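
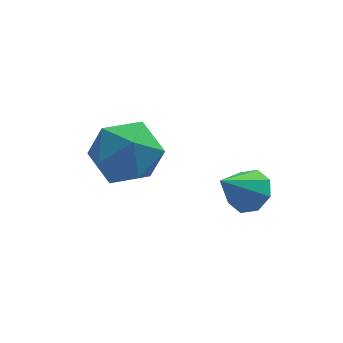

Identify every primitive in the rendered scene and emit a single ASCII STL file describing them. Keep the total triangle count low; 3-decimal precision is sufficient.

solid 
facet normal 0.615 0.331 -0.716
outer loop
vertex 4.043 -2.11 -1.8
vertex 3.831 -2.434 -2.132
vertex 3.74 -1.953 -1.988
endloop
endfacet
facet normal -0.142 0.635 0.759
outer loop
vertex 4.043 -2.11 -1.8
vertex 3.74 -1.953 -1.988
vertex 3.209 -2.766 -1.408
endloop
endfacet
facet normal 0.615 0.331 -0.716
outer loop
vertex 3.74 -1.953 -1.988
vertex 3.831 -2.434 -2.132
vertex 3.489 -2.077 -2.261
endloop
endfacet
facet normal -0.674 0.667 0.317
outer loop
vertex 3.74 -1.953 -1.988
vertex 3.489 -2.077 -2.261
vertex 3.209 -2.766 -1.408
endloop
endfacet
facet normal 0.614 0.330 -0.717
outer loop
vertex 3.489 -2.077 -2.261
vertex 3.831 -2.434 -2.132
vertex 3.439 -2.41 -2.457
endloop
endfacet
facet normal -0.965 0.225 -0.135
outer loop
vertex 3.489 -2.077 -2.261
vertex 3.439 -2.41 -2.457
vertex 3.209 -2.766 -1.408
endloop
endfacet
facet normal 0.615 0.329 -0.717
outer loop
vertex 3.439 -2.41 -2.457
vertex 3.831 -2.434 -2.132
vertex 3.618 -2.757 -2.463
endloop
endfacet
facet normal -0.841 -0.428 -0.330
outer loop
vertex 3.439 -2.41 -2.457
vertex 3.618 -2.757 -2.463
vertex 3.209 -2.766 -1.408
endloop
endfacet
facet normal 0.615 0.329 -0.717
outer loop
vertex 3.618 -2.757 -2.463
vertex 3.831 -2.434 -2.132
vertex 3.921 -2.914 -2.275
endloop
endfacet
facet normal -0.377 -0.913 -0.154
outer loop
vertex 3.618 -2.757 -2.463
vertex 3.921 -2.914 -2.275
vertex 3.209 -2.766 -1.408
endloop
endfacet
facet normal 0.615 0.329 -0.717
outer loop
vertex 3.921 -2.914 -2.275
vertex 3.831 -2.434 -2.132
vertex 4.172 -2.79 -2.003
endloop
endfacet
facet normal 0.155 -0.945 0.288
outer loop
vertex 3.921 -2.914 -2.275
vertex 4.172 -2.79 -2.003
vertex 3.209 -2.766 -1.408
endloop
endfacet
facet normal 0.616 0.331 -0.715
outer loop
vertex 4.172 -2.79 -2.003
vertex 3.831 -2.434 -2.132
vertex 4.222 -2.457 -1.806
endloop
endfacet
facet normal 0.445 -0.505 0.740
outer loop
vertex 4.172 -2.79 -2.003
vertex 4.222 -2.457 -1.806
vertex 3.209 -2.766 -1.408
endloop
endfacet
facet normal 0.616 0.330 -0.715
outer loop
vertex 4.222 -2.457 -1.806
vertex 3.831 -2.434 -2.132
vertex 4.043 -2.11 -1.8
endloop
endfacet
facet normal 0.322 0.150 0.935
outer loop
vertex 4.222 -2.457 -1.806
vertex 4.043 -2.11 -1.8
vertex 3.209 -2.766 -1.408
endloop
endfacet
facet normal -0.524 0.756 -0.392
outer loop
vertex 1.605 -0.061 -3.113
vertex 0.964 -0.238 -2.598
vertex 1.562 0.302 -2.356
endloop
endfacet
facet normal 0.177 0.891 -0.417
outer loop
vertex 1.605 -0.061 -3.113
vertex 1.562 0.302 -2.356
vertex 2.3 0.02 -2.646
endloop
endfacet
facet normal 0.488 0.370 -0.791
outer loop
vertex 1.605 -0.061 -3.113
vertex 2.3 0.02 -2.646
vertex 2.157 -0.694 -3.068
endloop
endfacet
facet normal -0.019 -0.088 -0.996
outer loop
vertex 1.605 -0.061 -3.113
vertex 2.157 -0.694 -3.068
vertex 1.332 -0.853 -3.038
endloop
endfacet
facet normal -0.644 0.151 -0.750
outer loop
vertex 1.605 -0.061 -3.113
vertex 1.332 -0.853 -3.038
vertex 0.964 -0.238 -2.598
endloop
endfacet
facet normal 0.430 0.867 0.250
outer loop
vertex 2.3 0.02 -2.646
vertex 1.562 0.302 -2.356
vertex 2.088 -0.107 -1.842
endloop
endfacet
facet normal -0.703 0.649 0.291
outer loop
vertex 1.562 0.302 -2.356
vertex 0.964 -0.238 -2.598
vertex 1.263 -0.266 -1.812
endloop
endfacet
facet normal -0.898 -0.331 -0.289
outer loop
vertex 0.964 -0.238 -2.598
vertex 1.332 -0.853 -3.038
vertex 1.12 -0.98 -2.234
endloop
endfacet
facet normal 0.113 -0.718 -0.687
outer loop
vertex 1.332 -0.853 -3.038
vertex 2.157 -0.694 -3.068
vertex 1.858 -1.262 -2.524
endloop
endfacet
facet normal 0.935 0.022 -0.355
outer loop
vertex 2.157 -0.694 -3.068
vertex 2.3 0.02 -2.646
vertex 2.456 -0.722 -2.282
endloop
endfacet
facet normal 0.019 0.088 0.996
outer loop
vertex 1.815 -0.899 -1.767
vertex 2.088 -0.107 -1.842
vertex 1.263 -0.266 -1.812
endloop
endfacet
facet normal -0.488 -0.370 0.791
outer loop
vertex 1.815 -0.899 -1.767
vertex 1.263 -0.266 -1.812
vertex 1.12 -0.98 -2.234
endloop
endfacet
facet normal -0.177 -0.891 0.417
outer loop
vertex 1.815 -0.899 -1.767
vertex 1.12 -0.98 -2.234
vertex 1.858 -1.262 -2.524
endloop
endfacet
facet normal 0.524 -0.756 0.392
outer loop
vertex 1.815 -0.899 -1.767
vertex 1.858 -1.262 -2.524
vertex 2.456 -0.722 -2.282
endloop
endfacet
facet normal 0.644 -0.151 0.750
outer loop
vertex 1.815 -0.899 -1.767
vertex 2.456 -0.722 -2.282
vertex 2.088 -0.107 -1.842
endloop
endfacet
facet normal -0.113 0.718 0.687
outer loop
vertex 1.263 -0.266 -1.812
vertex 2.088 -0.107 -1.842
vertex 1.562 0.302 -2.356
endloop
endfacet
facet normal -0.935 -0.022 0.355
outer loop
vertex 1.12 -0.98 -2.234
vertex 1.263 -0.266 -1.812
vertex 0.964 -0.238 -2.598
endloop
endfacet
facet normal -0.430 -0.867 -0.250
outer loop
vertex 1.858 -1.262 -2.524
vertex 1.12 -0.98 -2.234
vertex 1.332 -0.853 -3.038
endloop
endfacet
facet normal 0.703 -0.649 -0.291
outer loop
vertex 2.456 -0.722 -2.282
vertex 1.858 -1.262 -2.524
vertex 2.157 -0.694 -3.068
endloop
endfacet
facet normal 0.898 0.331 0.289
outer loop
vertex 2.088 -0.107 -1.842
vertex 2.456 -0.722 -2.282
vertex 2.3 0.02 -2.646
endloop
endfacet

endsolid


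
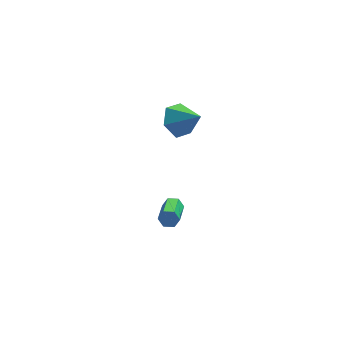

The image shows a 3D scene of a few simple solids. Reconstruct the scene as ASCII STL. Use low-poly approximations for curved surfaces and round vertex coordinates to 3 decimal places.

solid 
facet normal -0.563 0.559 -0.609
outer loop
vertex 1.671 -0.171 2.457
vertex 1.104 0.182 3.306
vertex 1.985 0.719 2.984
endloop
endfacet
facet normal 0.950 -0.185 -0.253
outer loop
vertex 1.671 -0.171 2.457
vertex 1.985 0.719 2.984
vertex 2.056 -0.762 4.334
endloop
endfacet
facet normal -0.563 0.559 -0.609
outer loop
vertex 1.985 0.719 2.984
vertex 1.104 0.182 3.306
vertex 1.418 1.072 3.832
endloop
endfacet
facet normal 0.831 0.396 0.391
outer loop
vertex 1.985 0.719 2.984
vertex 1.418 1.072 3.832
vertex 2.056 -0.762 4.334
endloop
endfacet
facet normal -0.563 0.559 -0.609
outer loop
vertex 1.418 1.072 3.832
vertex 1.104 0.182 3.306
vertex 0.537 0.536 4.154
endloop
endfacet
facet normal 0.154 0.310 0.938
outer loop
vertex 1.418 1.072 3.832
vertex 0.537 0.536 4.154
vertex 2.056 -0.762 4.334
endloop
endfacet
facet normal -0.563 0.558 -0.609
outer loop
vertex 0.537 0.536 4.154
vertex 1.104 0.182 3.306
vertex 0.224 -0.354 3.628
endloop
endfacet
facet normal -0.404 -0.356 0.843
outer loop
vertex 0.537 0.536 4.154
vertex 0.224 -0.354 3.628
vertex 2.056 -0.762 4.334
endloop
endfacet
facet normal -0.563 0.559 -0.609
outer loop
vertex 0.224 -0.354 3.628
vertex 1.104 0.182 3.306
vertex 0.791 -0.707 2.779
endloop
endfacet
facet normal -0.286 -0.937 0.199
outer loop
vertex 0.224 -0.354 3.628
vertex 0.791 -0.707 2.779
vertex 2.056 -0.762 4.334
endloop
endfacet
facet normal -0.563 0.559 -0.609
outer loop
vertex 0.791 -0.707 2.779
vertex 1.104 0.182 3.306
vertex 1.671 -0.171 2.457
endloop
endfacet
facet normal 0.391 -0.852 -0.348
outer loop
vertex 0.791 -0.707 2.779
vertex 1.671 -0.171 2.457
vertex 2.056 -0.762 4.334
endloop
endfacet
facet normal 0.321 0.872 -0.369
outer loop
vertex 1.084 0.008 -3.374
vertex 0.769 -0.079 -3.853
vertex 0.537 0.198 -3.4
endloop
endfacet
facet normal 0.082 0.363 0.928
outer loop
vertex 1.084 0.008 -3.374
vertex 0.537 0.198 -3.4
vertex 0.486 -1.614 -2.687
endloop
endfacet
facet normal 0.080 0.363 0.928
outer loop
vertex 0.486 -1.614 -2.687
vertex 0.537 0.198 -3.4
vertex -0.062 -1.424 -2.714
endloop
endfacet
facet normal -0.321 -0.873 0.369
outer loop
vertex 0.486 -1.614 -2.687
vertex -0.062 -1.424 -2.714
vertex 0.171 -1.701 -3.167
endloop
endfacet
facet normal 0.322 0.872 -0.368
outer loop
vertex 0.537 0.198 -3.4
vertex 0.769 -0.079 -3.853
vertex 0.222 0.112 -3.879
endloop
endfacet
facet normal -0.775 0.466 0.426
outer loop
vertex 0.537 0.198 -3.4
vertex 0.222 0.112 -3.879
vertex -0.062 -1.424 -2.714
endloop
endfacet
facet normal -0.776 0.466 0.425
outer loop
vertex -0.062 -1.424 -2.714
vertex 0.222 0.112 -3.879
vertex -0.376 -1.51 -3.193
endloop
endfacet
facet normal -0.322 -0.872 0.368
outer loop
vertex -0.062 -1.424 -2.714
vertex -0.376 -1.51 -3.193
vertex 0.171 -1.701 -3.167
endloop
endfacet
facet normal 0.322 0.872 -0.369
outer loop
vertex 0.222 0.112 -3.879
vertex 0.769 -0.079 -3.853
vertex 0.454 -0.166 -4.333
endloop
endfacet
facet normal -0.858 0.104 -0.502
outer loop
vertex 0.222 0.112 -3.879
vertex 0.454 -0.166 -4.333
vertex -0.376 -1.51 -3.193
endloop
endfacet
facet normal -0.858 0.103 -0.503
outer loop
vertex -0.376 -1.51 -3.193
vertex 0.454 -0.166 -4.333
vertex -0.144 -1.788 -3.646
endloop
endfacet
facet normal -0.322 -0.871 0.370
outer loop
vertex -0.376 -1.51 -3.193
vertex -0.144 -1.788 -3.646
vertex 0.171 -1.701 -3.167
endloop
endfacet
facet normal 0.321 0.873 -0.369
outer loop
vertex 0.454 -0.166 -4.333
vertex 0.769 -0.079 -3.853
vertex 1.002 -0.356 -4.306
endloop
endfacet
facet normal -0.080 -0.364 -0.928
outer loop
vertex 0.454 -0.166 -4.333
vertex 1.002 -0.356 -4.306
vertex -0.144 -1.788 -3.646
endloop
endfacet
facet normal -0.082 -0.362 -0.928
outer loop
vertex -0.144 -1.788 -3.646
vertex 1.002 -0.356 -4.306
vertex 0.403 -1.978 -3.62
endloop
endfacet
facet normal -0.321 -0.872 0.369
outer loop
vertex -0.144 -1.788 -3.646
vertex 0.403 -1.978 -3.62
vertex 0.171 -1.701 -3.167
endloop
endfacet
facet normal 0.322 0.872 -0.368
outer loop
vertex 1.002 -0.356 -4.306
vertex 0.769 -0.079 -3.853
vertex 1.316 -0.27 -3.827
endloop
endfacet
facet normal 0.776 -0.466 -0.425
outer loop
vertex 1.002 -0.356 -4.306
vertex 1.316 -0.27 -3.827
vertex 0.403 -1.978 -3.62
endloop
endfacet
facet normal 0.775 -0.466 -0.426
outer loop
vertex 0.403 -1.978 -3.62
vertex 1.316 -0.27 -3.827
vertex 0.718 -1.892 -3.141
endloop
endfacet
facet normal -0.322 -0.872 0.368
outer loop
vertex 0.403 -1.978 -3.62
vertex 0.718 -1.892 -3.141
vertex 0.171 -1.701 -3.167
endloop
endfacet
facet normal 0.322 0.871 -0.370
outer loop
vertex 1.316 -0.27 -3.827
vertex 0.769 -0.079 -3.853
vertex 1.084 0.008 -3.374
endloop
endfacet
facet normal 0.858 -0.104 0.503
outer loop
vertex 1.316 -0.27 -3.827
vertex 1.084 0.008 -3.374
vertex 0.718 -1.892 -3.141
endloop
endfacet
facet normal 0.858 -0.104 0.502
outer loop
vertex 0.718 -1.892 -3.141
vertex 1.084 0.008 -3.374
vertex 0.486 -1.614 -2.687
endloop
endfacet
facet normal -0.322 -0.872 0.369
outer loop
vertex 0.718 -1.892 -3.141
vertex 0.486 -1.614 -2.687
vertex 0.171 -1.701 -3.167
endloop
endfacet

endsolid


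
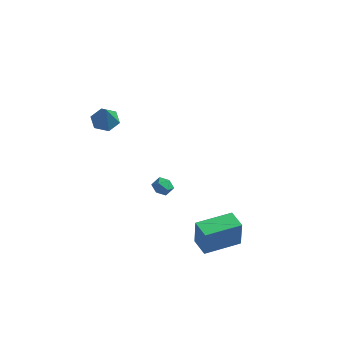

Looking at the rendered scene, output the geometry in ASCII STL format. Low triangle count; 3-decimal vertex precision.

solid 
facet normal -0.425 0.435 -0.794
outer loop
vertex -3.621 -2.368 1.62
vertex -4.145 -2.055 2.072
vertex -3.497 -1.685 1.928
endloop
endfacet
facet normal 0.980 -0.102 -0.169
outer loop
vertex -3.621 -2.368 1.62
vertex -3.497 -1.685 1.928
vertex -3.335 -2.885 3.588
endloop
endfacet
facet normal -0.424 0.434 -0.795
outer loop
vertex -3.497 -1.685 1.928
vertex -4.145 -2.055 2.072
vertex -4.022 -1.371 2.38
endloop
endfacet
facet normal 0.692 0.615 0.377
outer loop
vertex -3.497 -1.685 1.928
vertex -4.022 -1.371 2.38
vertex -3.335 -2.885 3.588
endloop
endfacet
facet normal -0.424 0.434 -0.795
outer loop
vertex -4.022 -1.371 2.38
vertex -4.145 -2.055 2.072
vertex -4.67 -1.741 2.524
endloop
endfacet
facet normal -0.149 0.574 0.805
outer loop
vertex -4.022 -1.371 2.38
vertex -4.67 -1.741 2.524
vertex -3.335 -2.885 3.588
endloop
endfacet
facet normal -0.423 0.436 -0.794
outer loop
vertex -4.67 -1.741 2.524
vertex -4.145 -2.055 2.072
vertex -4.794 -2.425 2.215
endloop
endfacet
facet normal -0.704 -0.183 0.687
outer loop
vertex -4.67 -1.741 2.524
vertex -4.794 -2.425 2.215
vertex -3.335 -2.885 3.588
endloop
endfacet
facet normal -0.424 0.436 -0.794
outer loop
vertex -4.794 -2.425 2.215
vertex -4.145 -2.055 2.072
vertex -4.269 -2.738 1.763
endloop
endfacet
facet normal -0.415 -0.899 0.140
outer loop
vertex -4.794 -2.425 2.215
vertex -4.269 -2.738 1.763
vertex -3.335 -2.885 3.588
endloop
endfacet
facet normal -0.424 0.436 -0.794
outer loop
vertex -4.269 -2.738 1.763
vertex -4.145 -2.055 2.072
vertex -3.621 -2.368 1.62
endloop
endfacet
facet normal 0.426 -0.858 -0.287
outer loop
vertex -4.269 -2.738 1.763
vertex -3.621 -2.368 1.62
vertex -3.335 -2.885 3.588
endloop
endfacet
facet normal -0.897 0.405 0.175
outer loop
vertex 1.744 -2.083 -2.934
vertex 2.589 -0.263 -2.812
vertex 1.523 -1.871 -4.556
endloop
endfacet
facet normal -0.420 -0.905 -0.061
outer loop
vertex 2.511 -2.317 -4.748
vertex 1.744 -2.083 -2.934
vertex 1.523 -1.871 -4.556
endloop
endfacet
facet normal -0.897 0.406 0.175
outer loop
vertex 1.523 -1.871 -4.556
vertex 2.589 -0.263 -2.812
vertex 2.369 -0.052 -4.433
endloop
endfacet
facet normal -0.133 0.128 -0.983
outer loop
vertex 2.369 -0.052 -4.433
vertex 2.511 -2.317 -4.748
vertex 1.523 -1.871 -4.556
endloop
endfacet
facet normal 0.133 -0.128 0.983
outer loop
vertex 1.744 -2.083 -2.934
vertex 3.577 -0.709 -3.004
vertex 2.589 -0.263 -2.812
endloop
endfacet
facet normal -0.420 -0.905 -0.061
outer loop
vertex 2.731 -2.528 -3.127
vertex 1.744 -2.083 -2.934
vertex 2.511 -2.317 -4.748
endloop
endfacet
facet normal 0.134 -0.129 0.983
outer loop
vertex 2.731 -2.528 -3.127
vertex 3.577 -0.709 -3.004
vertex 1.744 -2.083 -2.934
endloop
endfacet
facet normal 0.420 0.905 0.061
outer loop
vertex 2.589 -0.263 -2.812
vertex 3.577 -0.709 -3.004
vertex 2.369 -0.052 -4.433
endloop
endfacet
facet normal -0.134 0.128 -0.983
outer loop
vertex 3.356 -0.497 -4.626
vertex 2.511 -2.317 -4.748
vertex 2.369 -0.052 -4.433
endloop
endfacet
facet normal 0.420 0.905 0.061
outer loop
vertex 2.369 -0.052 -4.433
vertex 3.577 -0.709 -3.004
vertex 3.356 -0.497 -4.626
endloop
endfacet
facet normal 0.898 -0.405 -0.175
outer loop
vertex 3.356 -0.497 -4.626
vertex 2.731 -2.528 -3.127
vertex 2.511 -2.317 -4.748
endloop
endfacet
facet normal 0.897 -0.405 -0.175
outer loop
vertex 3.577 -0.709 -3.004
vertex 2.731 -2.528 -3.127
vertex 3.356 -0.497 -4.626
endloop
endfacet
facet normal -0.938 0.017 0.347
outer loop
vertex -3.35 1.033 -4.037
vertex -3.285 0.44 -3.833
vertex -3.136 0.922 -3.454
endloop
endfacet
facet normal -0.647 0.669 0.365
outer loop
vertex -3.35 1.033 -4.037
vertex -3.136 0.922 -3.454
vertex -2.87 1.372 -3.807
endloop
endfacet
facet normal -0.450 0.841 -0.299
outer loop
vertex -3.35 1.033 -4.037
vertex -2.87 1.372 -3.807
vertex -2.854 1.168 -4.404
endloop
endfacet
facet normal -0.619 0.296 -0.727
outer loop
vertex -3.35 1.033 -4.037
vertex -2.854 1.168 -4.404
vertex -3.111 0.592 -4.42
endloop
endfacet
facet normal -0.920 -0.214 -0.328
outer loop
vertex -3.35 1.033 -4.037
vertex -3.111 0.592 -4.42
vertex -3.285 0.44 -3.833
endloop
endfacet
facet normal -0.060 0.638 0.768
outer loop
vertex -2.87 1.372 -3.807
vertex -3.136 0.922 -3.454
vertex -2.509 0.988 -3.46
endloop
endfacet
facet normal -0.530 -0.417 0.738
outer loop
vertex -3.136 0.922 -3.454
vertex -3.285 0.44 -3.833
vertex -2.766 0.412 -3.476
endloop
endfacet
facet normal -0.501 -0.790 -0.353
outer loop
vertex -3.285 0.44 -3.833
vertex -3.111 0.592 -4.42
vertex -2.75 0.208 -4.073
endloop
endfacet
facet normal -0.013 0.034 -0.999
outer loop
vertex -3.111 0.592 -4.42
vertex -2.854 1.168 -4.404
vertex -2.484 0.658 -4.426
endloop
endfacet
facet normal 0.260 0.916 -0.306
outer loop
vertex -2.854 1.168 -4.404
vertex -2.87 1.372 -3.807
vertex -2.335 1.14 -4.047
endloop
endfacet
facet normal 0.619 -0.296 0.727
outer loop
vertex -2.27 0.547 -3.843
vertex -2.509 0.988 -3.46
vertex -2.766 0.412 -3.476
endloop
endfacet
facet normal 0.450 -0.841 0.299
outer loop
vertex -2.27 0.547 -3.843
vertex -2.766 0.412 -3.476
vertex -2.75 0.208 -4.073
endloop
endfacet
facet normal 0.647 -0.669 -0.365
outer loop
vertex -2.27 0.547 -3.843
vertex -2.75 0.208 -4.073
vertex -2.484 0.658 -4.426
endloop
endfacet
facet normal 0.938 -0.017 -0.347
outer loop
vertex -2.27 0.547 -3.843
vertex -2.484 0.658 -4.426
vertex -2.335 1.14 -4.047
endloop
endfacet
facet normal 0.920 0.214 0.328
outer loop
vertex -2.27 0.547 -3.843
vertex -2.335 1.14 -4.047
vertex -2.509 0.988 -3.46
endloop
endfacet
facet normal 0.013 -0.034 0.999
outer loop
vertex -2.766 0.412 -3.476
vertex -2.509 0.988 -3.46
vertex -3.136 0.922 -3.454
endloop
endfacet
facet normal -0.260 -0.916 0.306
outer loop
vertex -2.75 0.208 -4.073
vertex -2.766 0.412 -3.476
vertex -3.285 0.44 -3.833
endloop
endfacet
facet normal 0.060 -0.638 -0.768
outer loop
vertex -2.484 0.658 -4.426
vertex -2.75 0.208 -4.073
vertex -3.111 0.592 -4.42
endloop
endfacet
facet normal 0.530 0.417 -0.738
outer loop
vertex -2.335 1.14 -4.047
vertex -2.484 0.658 -4.426
vertex -2.854 1.168 -4.404
endloop
endfacet
facet normal 0.501 0.790 0.353
outer loop
vertex -2.509 0.988 -3.46
vertex -2.335 1.14 -4.047
vertex -2.87 1.372 -3.807
endloop
endfacet

endsolid


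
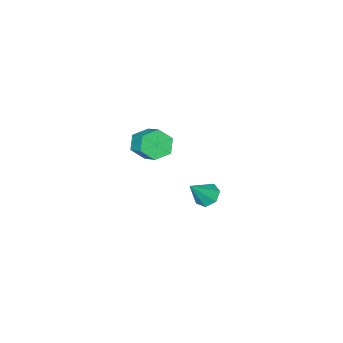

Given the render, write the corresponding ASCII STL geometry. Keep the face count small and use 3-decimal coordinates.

solid 
facet normal -0.215 -0.808 -0.549
outer loop
vertex -3.047 -4.838 1.307
vertex -4.081 -4.682 1.482
vertex -3.612 -4.236 0.642
endloop
endfacet
facet normal 0.818 0.158 -0.553
outer loop
vertex -3.047 -4.838 1.307
vertex -3.612 -4.236 0.642
vertex -2.626 -3.254 2.382
endloop
endfacet
facet normal 0.818 0.158 -0.553
outer loop
vertex -2.626 -3.254 2.382
vertex -3.612 -4.236 0.642
vertex -3.191 -2.653 1.718
endloop
endfacet
facet normal 0.215 0.808 0.548
outer loop
vertex -2.626 -3.254 2.382
vertex -3.191 -2.653 1.718
vertex -3.659 -3.098 2.558
endloop
endfacet
facet normal -0.215 -0.808 -0.549
outer loop
vertex -3.612 -4.236 0.642
vertex -4.081 -4.682 1.482
vertex -4.646 -4.08 0.818
endloop
endfacet
facet normal -0.053 0.571 -0.819
outer loop
vertex -3.612 -4.236 0.642
vertex -4.646 -4.08 0.818
vertex -3.191 -2.653 1.718
endloop
endfacet
facet normal -0.052 0.570 -0.820
outer loop
vertex -3.191 -2.653 1.718
vertex -4.646 -4.08 0.818
vertex -4.224 -2.496 1.893
endloop
endfacet
facet normal 0.216 0.808 0.548
outer loop
vertex -3.191 -2.653 1.718
vertex -4.224 -2.496 1.893
vertex -3.659 -3.098 2.558
endloop
endfacet
facet normal -0.215 -0.808 -0.549
outer loop
vertex -4.646 -4.08 0.818
vertex -4.081 -4.682 1.482
vertex -5.114 -4.526 1.658
endloop
endfacet
facet normal -0.871 0.413 -0.266
outer loop
vertex -4.646 -4.08 0.818
vertex -5.114 -4.526 1.658
vertex -4.224 -2.496 1.893
endloop
endfacet
facet normal -0.871 0.413 -0.267
outer loop
vertex -4.224 -2.496 1.893
vertex -5.114 -4.526 1.658
vertex -4.693 -2.942 2.733
endloop
endfacet
facet normal 0.215 0.808 0.549
outer loop
vertex -4.224 -2.496 1.893
vertex -4.693 -2.942 2.733
vertex -3.659 -3.098 2.558
endloop
endfacet
facet normal -0.215 -0.808 -0.548
outer loop
vertex -5.114 -4.526 1.658
vertex -4.081 -4.682 1.482
vertex -4.549 -5.127 2.322
endloop
endfacet
facet normal -0.818 -0.158 0.553
outer loop
vertex -5.114 -4.526 1.658
vertex -4.549 -5.127 2.322
vertex -4.693 -2.942 2.733
endloop
endfacet
facet normal -0.818 -0.158 0.552
outer loop
vertex -4.693 -2.942 2.733
vertex -4.549 -5.127 2.322
vertex -4.128 -3.544 3.398
endloop
endfacet
facet normal 0.215 0.808 0.549
outer loop
vertex -4.693 -2.942 2.733
vertex -4.128 -3.544 3.398
vertex -3.659 -3.098 2.558
endloop
endfacet
facet normal -0.216 -0.808 -0.548
outer loop
vertex -4.549 -5.127 2.322
vertex -4.081 -4.682 1.482
vertex -3.516 -5.284 2.147
endloop
endfacet
facet normal 0.052 -0.571 0.819
outer loop
vertex -4.549 -5.127 2.322
vertex -3.516 -5.284 2.147
vertex -4.128 -3.544 3.398
endloop
endfacet
facet normal 0.053 -0.570 0.820
outer loop
vertex -4.128 -3.544 3.398
vertex -3.516 -5.284 2.147
vertex -3.094 -3.7 3.222
endloop
endfacet
facet normal 0.215 0.808 0.549
outer loop
vertex -4.128 -3.544 3.398
vertex -3.094 -3.7 3.222
vertex -3.659 -3.098 2.558
endloop
endfacet
facet normal -0.215 -0.808 -0.549
outer loop
vertex -3.516 -5.284 2.147
vertex -4.081 -4.682 1.482
vertex -3.047 -4.838 1.307
endloop
endfacet
facet normal 0.871 -0.413 0.267
outer loop
vertex -3.516 -5.284 2.147
vertex -3.047 -4.838 1.307
vertex -3.094 -3.7 3.222
endloop
endfacet
facet normal 0.871 -0.412 0.266
outer loop
vertex -3.094 -3.7 3.222
vertex -3.047 -4.838 1.307
vertex -2.626 -3.254 2.382
endloop
endfacet
facet normal 0.215 0.808 0.549
outer loop
vertex -3.094 -3.7 3.222
vertex -2.626 -3.254 2.382
vertex -3.659 -3.098 2.558
endloop
endfacet
facet normal -0.664 0.031 -0.747
outer loop
vertex -1.729 3.108 2.41
vertex -2.328 3.306 2.95
vertex -1.826 3.813 2.525
endloop
endfacet
facet normal 0.938 0.178 -0.298
outer loop
vertex -1.729 3.108 2.41
vertex -1.826 3.813 2.525
vertex -1.172 3.254 4.25
endloop
endfacet
facet normal -0.664 0.030 -0.747
outer loop
vertex -1.826 3.813 2.525
vertex -2.328 3.306 2.95
vertex -2.3 4.136 2.959
endloop
endfacet
facet normal 0.587 0.809 0.039
outer loop
vertex -1.826 3.813 2.525
vertex -2.3 4.136 2.959
vertex -1.172 3.254 4.25
endloop
endfacet
facet normal -0.664 0.031 -0.747
outer loop
vertex -2.3 4.136 2.959
vertex -2.328 3.306 2.95
vertex -2.795 3.835 3.387
endloop
endfacet
facet normal -0.008 0.822 0.569
outer loop
vertex -2.3 4.136 2.959
vertex -2.795 3.835 3.387
vertex -1.172 3.254 4.25
endloop
endfacet
facet normal -0.664 0.031 -0.747
outer loop
vertex -2.795 3.835 3.387
vertex -2.328 3.306 2.95
vertex -2.938 3.136 3.485
endloop
endfacet
facet normal -0.400 0.207 0.893
outer loop
vertex -2.795 3.835 3.387
vertex -2.938 3.136 3.485
vertex -1.172 3.254 4.25
endloop
endfacet
facet normal -0.664 0.029 -0.747
outer loop
vertex -2.938 3.136 3.485
vertex -2.328 3.306 2.95
vertex -2.621 2.565 3.181
endloop
endfacet
facet normal -0.294 -0.571 0.766
outer loop
vertex -2.938 3.136 3.485
vertex -2.621 2.565 3.181
vertex -1.172 3.254 4.25
endloop
endfacet
facet normal -0.664 0.030 -0.747
outer loop
vertex -2.621 2.565 3.181
vertex -2.328 3.306 2.95
vertex -2.083 2.553 2.702
endloop
endfacet
facet normal 0.232 -0.930 0.284
outer loop
vertex -2.621 2.565 3.181
vertex -2.083 2.553 2.702
vertex -1.172 3.254 4.25
endloop
endfacet
facet normal -0.664 0.030 -0.747
outer loop
vertex -2.083 2.553 2.702
vertex -2.328 3.306 2.95
vertex -1.729 3.108 2.41
endloop
endfacet
facet normal 0.780 -0.597 -0.189
outer loop
vertex -2.083 2.553 2.702
vertex -1.729 3.108 2.41
vertex -1.172 3.254 4.25
endloop
endfacet

endsolid


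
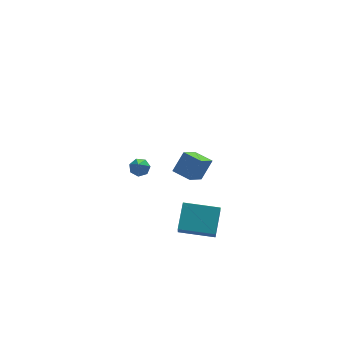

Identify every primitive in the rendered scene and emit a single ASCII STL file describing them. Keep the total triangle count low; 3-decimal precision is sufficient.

solid 
facet normal -0.577 -0.537 0.616
outer loop
vertex 2.18 2.999 -2.242
vertex 1.524 3.859 -2.106
vertex 1.467 2.614 -3.246
endloop
endfacet
facet normal 0.601 -0.789 -0.124
outer loop
vertex 2.356 3.441 -4.194
vertex 2.18 2.999 -2.242
vertex 1.467 2.614 -3.246
endloop
endfacet
facet normal -0.577 -0.537 0.615
outer loop
vertex 1.467 2.614 -3.246
vertex 1.524 3.859 -2.106
vertex 0.812 3.474 -3.11
endloop
endfacet
facet normal -0.553 -0.298 -0.778
outer loop
vertex 0.812 3.474 -3.11
vertex 2.356 3.441 -4.194
vertex 1.467 2.614 -3.246
endloop
endfacet
facet normal 0.552 0.298 0.778
outer loop
vertex 2.18 2.999 -2.242
vertex 2.413 4.686 -3.054
vertex 1.524 3.859 -2.106
endloop
endfacet
facet normal 0.602 -0.789 -0.124
outer loop
vertex 3.068 3.826 -3.19
vertex 2.18 2.999 -2.242
vertex 2.356 3.441 -4.194
endloop
endfacet
facet normal 0.553 0.298 0.778
outer loop
vertex 3.068 3.826 -3.19
vertex 2.413 4.686 -3.054
vertex 2.18 2.999 -2.242
endloop
endfacet
facet normal -0.602 0.789 0.124
outer loop
vertex 1.524 3.859 -2.106
vertex 2.413 4.686 -3.054
vertex 0.812 3.474 -3.11
endloop
endfacet
facet normal -0.553 -0.299 -0.778
outer loop
vertex 1.7 4.301 -4.058
vertex 2.356 3.441 -4.194
vertex 0.812 3.474 -3.11
endloop
endfacet
facet normal -0.602 0.789 0.125
outer loop
vertex 0.812 3.474 -3.11
vertex 2.413 4.686 -3.054
vertex 1.7 4.301 -4.058
endloop
endfacet
facet normal 0.577 0.537 -0.615
outer loop
vertex 1.7 4.301 -4.058
vertex 3.068 3.826 -3.19
vertex 2.356 3.441 -4.194
endloop
endfacet
facet normal 0.577 0.537 -0.616
outer loop
vertex 2.413 4.686 -3.054
vertex 3.068 3.826 -3.19
vertex 1.7 4.301 -4.058
endloop
endfacet
facet normal 0.208 0.642 -0.738
outer loop
vertex -1.808 -1.603 2.509
vertex -2.303 -1.489 2.469
vertex -1.949 -1.268 2.761
endloop
endfacet
facet normal 0.859 -0.024 0.512
outer loop
vertex -1.808 -1.603 2.509
vertex -1.949 -1.268 2.761
vertex -2.737 -2.831 4.011
endloop
endfacet
facet normal 0.208 0.642 -0.738
outer loop
vertex -1.949 -1.268 2.761
vertex -2.303 -1.489 2.469
vertex -2.357 -1.099 2.793
endloop
endfacet
facet normal 0.276 0.512 0.814
outer loop
vertex -1.949 -1.268 2.761
vertex -2.357 -1.099 2.793
vertex -2.737 -2.831 4.011
endloop
endfacet
facet normal 0.208 0.642 -0.738
outer loop
vertex -2.357 -1.099 2.793
vertex -2.303 -1.489 2.469
vertex -2.724 -1.224 2.581
endloop
endfacet
facet normal -0.549 0.558 0.622
outer loop
vertex -2.357 -1.099 2.793
vertex -2.724 -1.224 2.581
vertex -2.737 -2.831 4.011
endloop
endfacet
facet normal 0.208 0.642 -0.738
outer loop
vertex -2.724 -1.224 2.581
vertex -2.303 -1.489 2.469
vertex -2.775 -1.549 2.284
endloop
endfacet
facet normal -0.993 0.081 0.082
outer loop
vertex -2.724 -1.224 2.581
vertex -2.775 -1.549 2.284
vertex -2.737 -2.831 4.011
endloop
endfacet
facet normal 0.208 0.641 -0.739
outer loop
vertex -2.775 -1.549 2.284
vertex -2.303 -1.489 2.469
vertex -2.47 -1.829 2.127
endloop
endfacet
facet normal -0.723 -0.562 -0.402
outer loop
vertex -2.775 -1.549 2.284
vertex -2.47 -1.829 2.127
vertex -2.737 -2.831 4.011
endloop
endfacet
facet normal 0.208 0.641 -0.739
outer loop
vertex -2.47 -1.829 2.127
vertex -2.303 -1.489 2.469
vertex -2.04 -1.853 2.227
endloop
endfacet
facet normal 0.058 -0.885 -0.462
outer loop
vertex -2.47 -1.829 2.127
vertex -2.04 -1.853 2.227
vertex -2.737 -2.831 4.011
endloop
endfacet
facet normal 0.207 0.641 -0.739
outer loop
vertex -2.04 -1.853 2.227
vertex -2.303 -1.489 2.469
vertex -1.808 -1.603 2.509
endloop
endfacet
facet normal 0.762 -0.645 -0.056
outer loop
vertex -2.04 -1.853 2.227
vertex -1.808 -1.603 2.509
vertex -2.737 -2.831 4.011
endloop
endfacet
facet normal -0.904 0.419 0.087
outer loop
vertex -0.151 -1.439 -0.915
vertex 0.007 -0.939 -1.682
vertex -0.761 -2.573 -1.779
endloop
endfacet
facet normal -0.170 -0.538 0.826
outer loop
vertex 0.893 -3.341 -1.938
vertex -0.151 -1.439 -0.915
vertex -0.761 -2.573 -1.779
endloop
endfacet
facet normal -0.904 0.420 0.087
outer loop
vertex -0.761 -2.573 -1.779
vertex 0.007 -0.939 -1.682
vertex -0.602 -2.072 -2.546
endloop
endfacet
facet normal -0.393 -0.730 -0.559
outer loop
vertex -0.602 -2.072 -2.546
vertex 0.893 -3.341 -1.938
vertex -0.761 -2.573 -1.779
endloop
endfacet
facet normal 0.393 0.731 0.558
outer loop
vertex -0.151 -1.439 -0.915
vertex 1.661 -1.707 -1.841
vertex 0.007 -0.939 -1.682
endloop
endfacet
facet normal -0.171 -0.538 0.826
outer loop
vertex 1.502 -2.208 -1.074
vertex -0.151 -1.439 -0.915
vertex 0.893 -3.341 -1.938
endloop
endfacet
facet normal 0.393 0.730 0.559
outer loop
vertex 1.502 -2.208 -1.074
vertex 1.661 -1.707 -1.841
vertex -0.151 -1.439 -0.915
endloop
endfacet
facet normal 0.170 0.538 -0.826
outer loop
vertex 0.007 -0.939 -1.682
vertex 1.661 -1.707 -1.841
vertex -0.602 -2.072 -2.546
endloop
endfacet
facet normal -0.394 -0.731 -0.558
outer loop
vertex 1.051 -2.841 -2.705
vertex 0.893 -3.341 -1.938
vertex -0.602 -2.072 -2.546
endloop
endfacet
facet normal 0.171 0.537 -0.826
outer loop
vertex -0.602 -2.072 -2.546
vertex 1.661 -1.707 -1.841
vertex 1.051 -2.841 -2.705
endloop
endfacet
facet normal 0.904 -0.419 -0.087
outer loop
vertex 1.051 -2.841 -2.705
vertex 1.502 -2.208 -1.074
vertex 0.893 -3.341 -1.938
endloop
endfacet
facet normal 0.903 -0.420 -0.087
outer loop
vertex 1.661 -1.707 -1.841
vertex 1.502 -2.208 -1.074
vertex 1.051 -2.841 -2.705
endloop
endfacet

endsolid


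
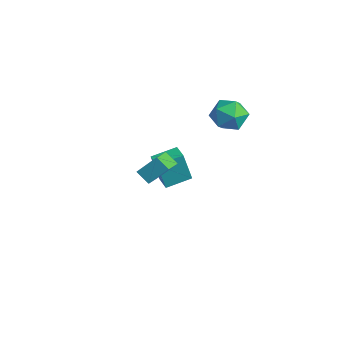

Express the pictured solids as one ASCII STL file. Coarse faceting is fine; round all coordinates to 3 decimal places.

solid 
facet normal -0.736 -0.341 0.585
outer loop
vertex 3.245 -3.313 3.735
vertex 2.479 -2.455 3.272
vertex 2.89 -4.128 2.814
endloop
endfacet
facet normal 0.618 -0.692 0.374
outer loop
vertex 3.501 -3.845 2.328
vertex 3.245 -3.313 3.735
vertex 2.89 -4.128 2.814
endloop
endfacet
facet normal -0.736 -0.341 0.585
outer loop
vertex 2.89 -4.128 2.814
vertex 2.479 -2.455 3.272
vertex 2.124 -3.27 2.35
endloop
endfacet
facet normal -0.277 -0.637 -0.719
outer loop
vertex 2.124 -3.27 2.35
vertex 3.501 -3.845 2.328
vertex 2.89 -4.128 2.814
endloop
endfacet
facet normal 0.278 0.636 0.720
outer loop
vertex 3.245 -3.313 3.735
vertex 3.09 -2.172 2.786
vertex 2.479 -2.455 3.272
endloop
endfacet
facet normal 0.617 -0.692 0.374
outer loop
vertex 3.856 -3.03 3.25
vertex 3.245 -3.313 3.735
vertex 3.501 -3.845 2.328
endloop
endfacet
facet normal 0.277 0.636 0.720
outer loop
vertex 3.856 -3.03 3.25
vertex 3.09 -2.172 2.786
vertex 3.245 -3.313 3.735
endloop
endfacet
facet normal -0.618 0.692 -0.374
outer loop
vertex 2.479 -2.455 3.272
vertex 3.09 -2.172 2.786
vertex 2.124 -3.27 2.35
endloop
endfacet
facet normal -0.277 -0.636 -0.720
outer loop
vertex 2.735 -2.987 1.865
vertex 3.501 -3.845 2.328
vertex 2.124 -3.27 2.35
endloop
endfacet
facet normal -0.617 0.692 -0.374
outer loop
vertex 2.124 -3.27 2.35
vertex 3.09 -2.172 2.786
vertex 2.735 -2.987 1.865
endloop
endfacet
facet normal 0.736 0.341 -0.585
outer loop
vertex 2.735 -2.987 1.865
vertex 3.856 -3.03 3.25
vertex 3.501 -3.845 2.328
endloop
endfacet
facet normal 0.736 0.341 -0.585
outer loop
vertex 3.09 -2.172 2.786
vertex 3.856 -3.03 3.25
vertex 2.735 -2.987 1.865
endloop
endfacet
facet normal -0.897 0.406 0.175
outer loop
vertex -0.467 2.164 2.454
vertex -0.393 1.904 3.438
vertex -0.045 2.81 3.122
endloop
endfacet
facet normal -0.565 0.742 -0.360
outer loop
vertex -0.467 2.164 2.454
vertex -0.045 2.81 3.122
vertex 0.374 2.682 2.201
endloop
endfacet
facet normal -0.422 0.261 -0.868
outer loop
vertex -0.467 2.164 2.454
vertex 0.374 2.682 2.201
vertex 0.286 1.698 1.948
endloop
endfacet
facet normal -0.665 -0.372 -0.647
outer loop
vertex -0.467 2.164 2.454
vertex 0.286 1.698 1.948
vertex -0.188 1.217 2.712
endloop
endfacet
facet normal -0.959 -0.283 -0.003
outer loop
vertex -0.467 2.164 2.454
vertex -0.188 1.217 2.712
vertex -0.393 1.904 3.438
endloop
endfacet
facet normal 0.055 0.992 -0.113
outer loop
vertex 0.374 2.682 2.201
vertex -0.045 2.81 3.122
vertex 0.968 2.743 3.028
endloop
endfacet
facet normal -0.481 0.448 0.754
outer loop
vertex -0.045 2.81 3.122
vertex -0.393 1.904 3.438
vertex 0.494 2.262 3.792
endloop
endfacet
facet normal -0.581 -0.667 0.467
outer loop
vertex -0.393 1.904 3.438
vertex -0.188 1.217 2.712
vertex 0.406 1.278 3.539
endloop
endfacet
facet normal -0.107 -0.810 -0.576
outer loop
vertex -0.188 1.217 2.712
vertex 0.286 1.698 1.948
vertex 0.825 1.15 2.618
endloop
endfacet
facet normal 0.286 0.215 -0.934
outer loop
vertex 0.286 1.698 1.948
vertex 0.374 2.682 2.201
vertex 1.173 2.056 2.302
endloop
endfacet
facet normal 0.665 0.372 0.647
outer loop
vertex 1.247 1.796 3.286
vertex 0.968 2.743 3.028
vertex 0.494 2.262 3.792
endloop
endfacet
facet normal 0.422 -0.261 0.868
outer loop
vertex 1.247 1.796 3.286
vertex 0.494 2.262 3.792
vertex 0.406 1.278 3.539
endloop
endfacet
facet normal 0.565 -0.742 0.360
outer loop
vertex 1.247 1.796 3.286
vertex 0.406 1.278 3.539
vertex 0.825 1.15 2.618
endloop
endfacet
facet normal 0.897 -0.406 -0.175
outer loop
vertex 1.247 1.796 3.286
vertex 0.825 1.15 2.618
vertex 1.173 2.056 2.302
endloop
endfacet
facet normal 0.959 0.283 0.003
outer loop
vertex 1.247 1.796 3.286
vertex 1.173 2.056 2.302
vertex 0.968 2.743 3.028
endloop
endfacet
facet normal 0.107 0.810 0.576
outer loop
vertex 0.494 2.262 3.792
vertex 0.968 2.743 3.028
vertex -0.045 2.81 3.122
endloop
endfacet
facet normal -0.286 -0.215 0.934
outer loop
vertex 0.406 1.278 3.539
vertex 0.494 2.262 3.792
vertex -0.393 1.904 3.438
endloop
endfacet
facet normal -0.055 -0.992 0.113
outer loop
vertex 0.825 1.15 2.618
vertex 0.406 1.278 3.539
vertex -0.188 1.217 2.712
endloop
endfacet
facet normal 0.481 -0.448 -0.754
outer loop
vertex 1.173 2.056 2.302
vertex 0.825 1.15 2.618
vertex 0.286 1.698 1.948
endloop
endfacet
facet normal 0.581 0.667 -0.467
outer loop
vertex 0.968 2.743 3.028
vertex 1.173 2.056 2.302
vertex 0.374 2.682 2.201
endloop
endfacet
facet normal -0.991 0.130 -0.024
outer loop
vertex -3.688 -0.065 -2.247
vertex -3.516 1.304 -1.909
vertex -3.586 0.373 -4.072
endloop
endfacet
facet normal -0.122 -0.964 -0.238
outer loop
vertex -2.704 0.256 -4.051
vertex -3.688 -0.065 -2.247
vertex -3.586 0.373 -4.072
endloop
endfacet
facet normal -0.991 0.131 -0.024
outer loop
vertex -3.586 0.373 -4.072
vertex -3.516 1.304 -1.909
vertex -3.414 1.741 -3.735
endloop
endfacet
facet normal 0.054 0.232 -0.971
outer loop
vertex -3.414 1.741 -3.735
vertex -2.704 0.256 -4.051
vertex -3.586 0.373 -4.072
endloop
endfacet
facet normal -0.054 -0.233 0.971
outer loop
vertex -3.688 -0.065 -2.247
vertex -2.634 1.187 -1.888
vertex -3.516 1.304 -1.909
endloop
endfacet
facet normal -0.121 -0.964 -0.237
outer loop
vertex -2.806 -0.181 -2.225
vertex -3.688 -0.065 -2.247
vertex -2.704 0.256 -4.051
endloop
endfacet
facet normal -0.055 -0.232 0.971
outer loop
vertex -2.806 -0.181 -2.225
vertex -2.634 1.187 -1.888
vertex -3.688 -0.065 -2.247
endloop
endfacet
facet normal 0.122 0.964 0.237
outer loop
vertex -3.516 1.304 -1.909
vertex -2.634 1.187 -1.888
vertex -3.414 1.741 -3.735
endloop
endfacet
facet normal 0.055 0.233 -0.971
outer loop
vertex -2.532 1.625 -3.713
vertex -2.704 0.256 -4.051
vertex -3.414 1.741 -3.735
endloop
endfacet
facet normal 0.121 0.964 0.238
outer loop
vertex -3.414 1.741 -3.735
vertex -2.634 1.187 -1.888
vertex -2.532 1.625 -3.713
endloop
endfacet
facet normal 0.991 -0.130 0.024
outer loop
vertex -2.532 1.625 -3.713
vertex -2.806 -0.181 -2.225
vertex -2.704 0.256 -4.051
endloop
endfacet
facet normal 0.991 -0.131 0.024
outer loop
vertex -2.634 1.187 -1.888
vertex -2.806 -0.181 -2.225
vertex -2.532 1.625 -3.713
endloop
endfacet

endsolid


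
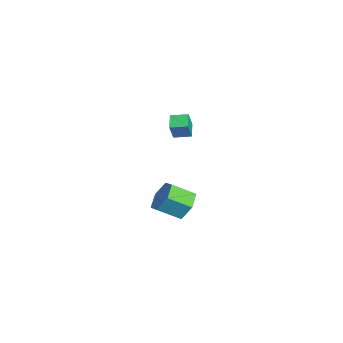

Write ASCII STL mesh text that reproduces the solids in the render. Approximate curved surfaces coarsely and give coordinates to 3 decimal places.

solid 
facet normal 0.018 0.856 -0.516
outer loop
vertex -2.682 -3.296 -4.393
vertex -3.418 -2.991 -3.913
vertex -2.558 -2.822 -3.603
endloop
endfacet
facet normal 0.991 -0.084 -0.105
outer loop
vertex -2.682 -3.296 -4.393
vertex -2.558 -2.822 -3.603
vertex -2.706 -4.435 -3.706
endloop
endfacet
facet normal 0.991 -0.084 -0.105
outer loop
vertex -2.706 -4.435 -3.706
vertex -2.558 -2.822 -3.603
vertex -2.582 -3.961 -2.916
endloop
endfacet
facet normal -0.020 -0.856 0.517
outer loop
vertex -2.706 -4.435 -3.706
vertex -2.582 -3.961 -2.916
vertex -3.442 -4.129 -3.227
endloop
endfacet
facet normal 0.018 0.856 -0.516
outer loop
vertex -2.558 -2.822 -3.603
vertex -3.418 -2.991 -3.913
vertex -3.294 -2.517 -3.123
endloop
endfacet
facet normal 0.611 0.399 0.683
outer loop
vertex -2.558 -2.822 -3.603
vertex -3.294 -2.517 -3.123
vertex -2.582 -3.961 -2.916
endloop
endfacet
facet normal 0.612 0.399 0.683
outer loop
vertex -2.582 -3.961 -2.916
vertex -3.294 -2.517 -3.123
vertex -3.318 -3.655 -2.436
endloop
endfacet
facet normal -0.019 -0.856 0.516
outer loop
vertex -2.582 -3.961 -2.916
vertex -3.318 -3.655 -2.436
vertex -3.442 -4.129 -3.227
endloop
endfacet
facet normal 0.020 0.856 -0.517
outer loop
vertex -3.294 -2.517 -3.123
vertex -3.418 -2.991 -3.913
vertex -4.154 -2.685 -3.434
endloop
endfacet
facet normal -0.380 0.484 0.788
outer loop
vertex -3.294 -2.517 -3.123
vertex -4.154 -2.685 -3.434
vertex -3.318 -3.655 -2.436
endloop
endfacet
facet normal -0.380 0.484 0.788
outer loop
vertex -3.318 -3.655 -2.436
vertex -4.154 -2.685 -3.434
vertex -4.178 -3.824 -2.747
endloop
endfacet
facet normal -0.018 -0.856 0.516
outer loop
vertex -3.318 -3.655 -2.436
vertex -4.178 -3.824 -2.747
vertex -3.442 -4.129 -3.227
endloop
endfacet
facet normal 0.020 0.856 -0.517
outer loop
vertex -4.154 -2.685 -3.434
vertex -3.418 -2.991 -3.913
vertex -4.278 -3.159 -4.224
endloop
endfacet
facet normal -0.991 0.084 0.105
outer loop
vertex -4.154 -2.685 -3.434
vertex -4.278 -3.159 -4.224
vertex -4.178 -3.824 -2.747
endloop
endfacet
facet normal -0.991 0.084 0.105
outer loop
vertex -4.178 -3.824 -2.747
vertex -4.278 -3.159 -4.224
vertex -4.302 -4.298 -3.537
endloop
endfacet
facet normal -0.018 -0.856 0.516
outer loop
vertex -4.178 -3.824 -2.747
vertex -4.302 -4.298 -3.537
vertex -3.442 -4.129 -3.227
endloop
endfacet
facet normal 0.019 0.856 -0.516
outer loop
vertex -4.278 -3.159 -4.224
vertex -3.418 -2.991 -3.913
vertex -3.542 -3.465 -4.704
endloop
endfacet
facet normal -0.612 -0.399 -0.683
outer loop
vertex -4.278 -3.159 -4.224
vertex -3.542 -3.465 -4.704
vertex -4.302 -4.298 -3.537
endloop
endfacet
facet normal -0.611 -0.400 -0.683
outer loop
vertex -4.302 -4.298 -3.537
vertex -3.542 -3.465 -4.704
vertex -3.566 -4.603 -4.017
endloop
endfacet
facet normal -0.018 -0.856 0.516
outer loop
vertex -4.302 -4.298 -3.537
vertex -3.566 -4.603 -4.017
vertex -3.442 -4.129 -3.227
endloop
endfacet
facet normal 0.018 0.856 -0.516
outer loop
vertex -3.542 -3.465 -4.704
vertex -3.418 -2.991 -3.913
vertex -2.682 -3.296 -4.393
endloop
endfacet
facet normal 0.380 -0.484 -0.788
outer loop
vertex -3.542 -3.465 -4.704
vertex -2.682 -3.296 -4.393
vertex -3.566 -4.603 -4.017
endloop
endfacet
facet normal 0.380 -0.484 -0.789
outer loop
vertex -3.566 -4.603 -4.017
vertex -2.682 -3.296 -4.393
vertex -2.706 -4.435 -3.706
endloop
endfacet
facet normal -0.020 -0.856 0.517
outer loop
vertex -3.566 -4.603 -4.017
vertex -2.706 -4.435 -3.706
vertex -3.442 -4.129 -3.227
endloop
endfacet
facet normal -0.857 0.150 0.493
outer loop
vertex -1.77 -3.943 2.796
vertex -1.562 -3.148 2.915
vertex -2.207 -3.704 1.964
endloop
endfacet
facet normal -0.251 -0.957 -0.143
outer loop
vertex -1.478 -3.832 1.545
vertex -1.77 -3.943 2.796
vertex -2.207 -3.704 1.964
endloop
endfacet
facet normal -0.857 0.151 0.493
outer loop
vertex -2.207 -3.704 1.964
vertex -1.562 -3.148 2.915
vertex -1.999 -2.909 2.082
endloop
endfacet
facet normal -0.450 0.245 -0.858
outer loop
vertex -1.999 -2.909 2.082
vertex -1.478 -3.832 1.545
vertex -2.207 -3.704 1.964
endloop
endfacet
facet normal 0.450 -0.246 0.858
outer loop
vertex -1.77 -3.943 2.796
vertex -0.833 -3.276 2.496
vertex -1.562 -3.148 2.915
endloop
endfacet
facet normal -0.250 -0.957 -0.143
outer loop
vertex -1.041 -4.071 2.378
vertex -1.77 -3.943 2.796
vertex -1.478 -3.832 1.545
endloop
endfacet
facet normal 0.450 -0.245 0.859
outer loop
vertex -1.041 -4.071 2.378
vertex -0.833 -3.276 2.496
vertex -1.77 -3.943 2.796
endloop
endfacet
facet normal 0.250 0.957 0.143
outer loop
vertex -1.562 -3.148 2.915
vertex -0.833 -3.276 2.496
vertex -1.999 -2.909 2.082
endloop
endfacet
facet normal -0.449 0.246 -0.859
outer loop
vertex -1.27 -3.037 1.664
vertex -1.478 -3.832 1.545
vertex -1.999 -2.909 2.082
endloop
endfacet
facet normal 0.250 0.957 0.144
outer loop
vertex -1.999 -2.909 2.082
vertex -0.833 -3.276 2.496
vertex -1.27 -3.037 1.664
endloop
endfacet
facet normal 0.857 -0.150 -0.493
outer loop
vertex -1.27 -3.037 1.664
vertex -1.041 -4.071 2.378
vertex -1.478 -3.832 1.545
endloop
endfacet
facet normal 0.857 -0.151 -0.493
outer loop
vertex -0.833 -3.276 2.496
vertex -1.041 -4.071 2.378
vertex -1.27 -3.037 1.664
endloop
endfacet

endsolid


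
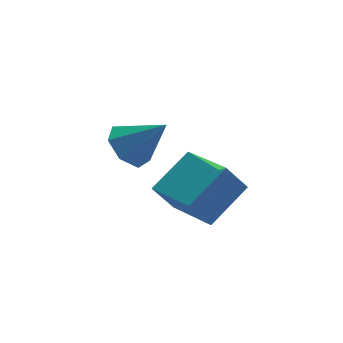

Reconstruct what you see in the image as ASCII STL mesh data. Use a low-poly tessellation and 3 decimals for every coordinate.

solid 
facet normal -0.559 -0.002 0.829
outer loop
vertex -2.309 -2.735 -3.405
vertex -1.189 -1.88 -2.647
vertex -3.135 -1.163 -3.958
endloop
endfacet
facet normal -0.700 -0.534 -0.474
outer loop
vertex -2.531 -1.16 -4.853
vertex -2.309 -2.735 -3.405
vertex -3.135 -1.163 -3.958
endloop
endfacet
facet normal -0.560 -0.003 0.829
outer loop
vertex -3.135 -1.163 -3.958
vertex -1.189 -1.88 -2.647
vertex -2.016 -0.308 -3.199
endloop
endfacet
facet normal -0.444 0.845 -0.297
outer loop
vertex -2.016 -0.308 -3.199
vertex -2.531 -1.16 -4.853
vertex -3.135 -1.163 -3.958
endloop
endfacet
facet normal 0.444 -0.845 0.297
outer loop
vertex -2.309 -2.735 -3.405
vertex -0.585 -1.877 -3.542
vertex -1.189 -1.88 -2.647
endloop
endfacet
facet normal -0.700 -0.535 -0.474
outer loop
vertex -1.704 -2.732 -4.301
vertex -2.309 -2.735 -3.405
vertex -2.531 -1.16 -4.853
endloop
endfacet
facet normal 0.444 -0.845 0.297
outer loop
vertex -1.704 -2.732 -4.301
vertex -0.585 -1.877 -3.542
vertex -2.309 -2.735 -3.405
endloop
endfacet
facet normal 0.700 0.535 0.474
outer loop
vertex -1.189 -1.88 -2.647
vertex -0.585 -1.877 -3.542
vertex -2.016 -0.308 -3.199
endloop
endfacet
facet normal -0.444 0.845 -0.297
outer loop
vertex -1.411 -0.305 -4.095
vertex -2.531 -1.16 -4.853
vertex -2.016 -0.308 -3.199
endloop
endfacet
facet normal 0.700 0.534 0.474
outer loop
vertex -2.016 -0.308 -3.199
vertex -0.585 -1.877 -3.542
vertex -1.411 -0.305 -4.095
endloop
endfacet
facet normal 0.559 0.003 -0.829
outer loop
vertex -1.411 -0.305 -4.095
vertex -1.704 -2.732 -4.301
vertex -2.531 -1.16 -4.853
endloop
endfacet
facet normal 0.560 0.003 -0.829
outer loop
vertex -0.585 -1.877 -3.542
vertex -1.704 -2.732 -4.301
vertex -1.411 -0.305 -4.095
endloop
endfacet
facet normal -0.665 0.208 -0.717
outer loop
vertex -2.993 1.655 -4.342
vertex -3.529 1.122 -4.0
vertex -3.438 1.933 -3.849
endloop
endfacet
facet normal 0.665 0.721 0.194
outer loop
vertex -2.993 1.655 -4.342
vertex -3.438 1.933 -3.849
vertex -2.491 0.798 -2.88
endloop
endfacet
facet normal -0.665 0.208 -0.717
outer loop
vertex -3.438 1.933 -3.849
vertex -3.529 1.122 -4.0
vertex -3.952 1.6 -3.469
endloop
endfacet
facet normal 0.087 0.688 0.721
outer loop
vertex -3.438 1.933 -3.849
vertex -3.952 1.6 -3.469
vertex -2.491 0.798 -2.88
endloop
endfacet
facet normal -0.665 0.208 -0.717
outer loop
vertex -3.952 1.6 -3.469
vertex -3.529 1.122 -4.0
vertex -4.147 0.907 -3.489
endloop
endfacet
facet normal -0.340 0.069 0.938
outer loop
vertex -3.952 1.6 -3.469
vertex -4.147 0.907 -3.489
vertex -2.491 0.798 -2.88
endloop
endfacet
facet normal -0.665 0.206 -0.718
outer loop
vertex -4.147 0.907 -3.489
vertex -3.529 1.122 -4.0
vertex -3.876 0.376 -3.893
endloop
endfacet
facet normal -0.295 -0.669 0.682
outer loop
vertex -4.147 0.907 -3.489
vertex -3.876 0.376 -3.893
vertex -2.491 0.798 -2.88
endloop
endfacet
facet normal -0.666 0.207 -0.717
outer loop
vertex -3.876 0.376 -3.893
vertex -3.529 1.122 -4.0
vertex -3.344 0.407 -4.378
endloop
endfacet
facet normal 0.189 -0.971 0.146
outer loop
vertex -3.876 0.376 -3.893
vertex -3.344 0.407 -4.378
vertex -2.491 0.798 -2.88
endloop
endfacet
facet normal -0.664 0.208 -0.718
outer loop
vertex -3.344 0.407 -4.378
vertex -3.529 1.122 -4.0
vertex -2.951 0.976 -4.577
endloop
endfacet
facet normal 0.747 -0.609 -0.266
outer loop
vertex -3.344 0.407 -4.378
vertex -2.951 0.976 -4.577
vertex -2.491 0.798 -2.88
endloop
endfacet
facet normal -0.664 0.207 -0.718
outer loop
vertex -2.951 0.976 -4.577
vertex -3.529 1.122 -4.0
vertex -2.993 1.655 -4.342
endloop
endfacet
facet normal 0.959 0.144 -0.245
outer loop
vertex -2.951 0.976 -4.577
vertex -2.993 1.655 -4.342
vertex -2.491 0.798 -2.88
endloop
endfacet

endsolid


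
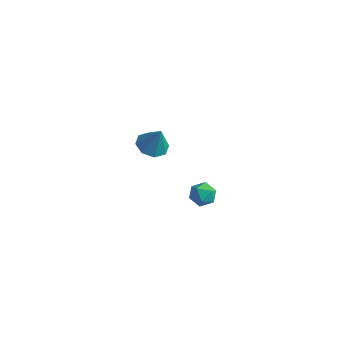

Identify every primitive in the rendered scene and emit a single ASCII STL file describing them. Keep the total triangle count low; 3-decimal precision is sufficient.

solid 
facet normal -0.362 -0.024 -0.932
outer loop
vertex -2.636 -1.969 2.688
vertex -3.205 -1.357 2.893
vertex -2.403 -1.363 2.582
endloop
endfacet
facet normal 0.929 -0.327 0.175
outer loop
vertex -2.636 -1.969 2.688
vertex -2.403 -1.363 2.582
vertex -2.695 -1.323 4.207
endloop
endfacet
facet normal -0.362 -0.024 -0.932
outer loop
vertex -2.403 -1.363 2.582
vertex -3.205 -1.357 2.893
vertex -2.639 -0.753 2.658
endloop
endfacet
facet normal 0.927 0.339 0.158
outer loop
vertex -2.403 -1.363 2.582
vertex -2.639 -0.753 2.658
vertex -2.695 -1.323 4.207
endloop
endfacet
facet normal -0.361 -0.025 -0.932
outer loop
vertex -2.639 -0.753 2.658
vertex -3.205 -1.357 2.893
vertex -3.207 -0.497 2.871
endloop
endfacet
facet normal 0.486 0.814 0.317
outer loop
vertex -2.639 -0.753 2.658
vertex -3.207 -0.497 2.871
vertex -2.695 -1.323 4.207
endloop
endfacet
facet normal -0.361 -0.025 -0.932
outer loop
vertex -3.207 -0.497 2.871
vertex -3.205 -1.357 2.893
vertex -3.773 -0.745 3.097
endloop
endfacet
facet normal -0.136 0.819 0.558
outer loop
vertex -3.207 -0.497 2.871
vertex -3.773 -0.745 3.097
vertex -2.695 -1.323 4.207
endloop
endfacet
facet normal -0.361 -0.024 -0.932
outer loop
vertex -3.773 -0.745 3.097
vertex -3.205 -1.357 2.893
vertex -4.007 -1.352 3.203
endloop
endfacet
facet normal -0.574 0.351 0.740
outer loop
vertex -3.773 -0.745 3.097
vertex -4.007 -1.352 3.203
vertex -2.695 -1.323 4.207
endloop
endfacet
facet normal -0.361 -0.025 -0.932
outer loop
vertex -4.007 -1.352 3.203
vertex -3.205 -1.357 2.893
vertex -3.77 -1.961 3.128
endloop
endfacet
facet normal -0.572 -0.316 0.757
outer loop
vertex -4.007 -1.352 3.203
vertex -3.77 -1.961 3.128
vertex -2.695 -1.323 4.207
endloop
endfacet
facet normal -0.362 -0.024 -0.932
outer loop
vertex -3.77 -1.961 3.128
vertex -3.205 -1.357 2.893
vertex -3.202 -2.217 2.914
endloop
endfacet
facet normal -0.131 -0.791 0.598
outer loop
vertex -3.77 -1.961 3.128
vertex -3.202 -2.217 2.914
vertex -2.695 -1.323 4.207
endloop
endfacet
facet normal -0.362 -0.024 -0.932
outer loop
vertex -3.202 -2.217 2.914
vertex -3.205 -1.357 2.893
vertex -2.636 -1.969 2.688
endloop
endfacet
facet normal 0.491 -0.795 0.357
outer loop
vertex -3.202 -2.217 2.914
vertex -2.636 -1.969 2.688
vertex -2.695 -1.323 4.207
endloop
endfacet
facet normal -0.069 0.967 0.246
outer loop
vertex -2.875 2.64 -3.607
vertex -2.64 2.47 -2.874
vertex -2.107 2.649 -3.428
endloop
endfacet
facet normal 0.093 0.891 -0.445
outer loop
vertex -2.875 2.64 -3.607
vertex -2.107 2.649 -3.428
vertex -2.349 2.334 -4.109
endloop
endfacet
facet normal -0.422 0.507 -0.751
outer loop
vertex -2.875 2.64 -3.607
vertex -2.349 2.334 -4.109
vertex -3.032 1.961 -3.977
endloop
endfacet
facet normal -0.904 0.345 -0.250
outer loop
vertex -2.875 2.64 -3.607
vertex -3.032 1.961 -3.977
vertex -3.211 2.045 -3.214
endloop
endfacet
facet normal -0.686 0.629 0.366
outer loop
vertex -2.875 2.64 -3.607
vertex -3.211 2.045 -3.214
vertex -2.64 2.47 -2.874
endloop
endfacet
facet normal 0.702 0.518 -0.489
outer loop
vertex -2.349 2.334 -4.109
vertex -2.107 2.649 -3.428
vertex -1.789 1.975 -3.686
endloop
endfacet
facet normal 0.438 0.642 0.629
outer loop
vertex -2.107 2.649 -3.428
vertex -2.64 2.47 -2.874
vertex -1.968 2.059 -2.923
endloop
endfacet
facet normal -0.561 0.095 0.823
outer loop
vertex -2.64 2.47 -2.874
vertex -3.211 2.045 -3.214
vertex -2.651 1.686 -2.791
endloop
endfacet
facet normal -0.915 -0.365 -0.174
outer loop
vertex -3.211 2.045 -3.214
vertex -3.032 1.961 -3.977
vertex -2.893 1.371 -3.472
endloop
endfacet
facet normal -0.135 -0.102 -0.986
outer loop
vertex -3.032 1.961 -3.977
vertex -2.349 2.334 -4.109
vertex -2.36 1.55 -4.026
endloop
endfacet
facet normal 0.904 -0.345 0.250
outer loop
vertex -2.125 1.38 -3.293
vertex -1.789 1.975 -3.686
vertex -1.968 2.059 -2.923
endloop
endfacet
facet normal 0.422 -0.507 0.751
outer loop
vertex -2.125 1.38 -3.293
vertex -1.968 2.059 -2.923
vertex -2.651 1.686 -2.791
endloop
endfacet
facet normal -0.093 -0.891 0.445
outer loop
vertex -2.125 1.38 -3.293
vertex -2.651 1.686 -2.791
vertex -2.893 1.371 -3.472
endloop
endfacet
facet normal 0.069 -0.967 -0.246
outer loop
vertex -2.125 1.38 -3.293
vertex -2.893 1.371 -3.472
vertex -2.36 1.55 -4.026
endloop
endfacet
facet normal 0.686 -0.629 -0.366
outer loop
vertex -2.125 1.38 -3.293
vertex -2.36 1.55 -4.026
vertex -1.789 1.975 -3.686
endloop
endfacet
facet normal 0.915 0.365 0.174
outer loop
vertex -1.968 2.059 -2.923
vertex -1.789 1.975 -3.686
vertex -2.107 2.649 -3.428
endloop
endfacet
facet normal 0.135 0.102 0.986
outer loop
vertex -2.651 1.686 -2.791
vertex -1.968 2.059 -2.923
vertex -2.64 2.47 -2.874
endloop
endfacet
facet normal -0.702 -0.518 0.489
outer loop
vertex -2.893 1.371 -3.472
vertex -2.651 1.686 -2.791
vertex -3.211 2.045 -3.214
endloop
endfacet
facet normal -0.438 -0.642 -0.629
outer loop
vertex -2.36 1.55 -4.026
vertex -2.893 1.371 -3.472
vertex -3.032 1.961 -3.977
endloop
endfacet
facet normal 0.561 -0.095 -0.823
outer loop
vertex -1.789 1.975 -3.686
vertex -2.36 1.55 -4.026
vertex -2.349 2.334 -4.109
endloop
endfacet

endsolid


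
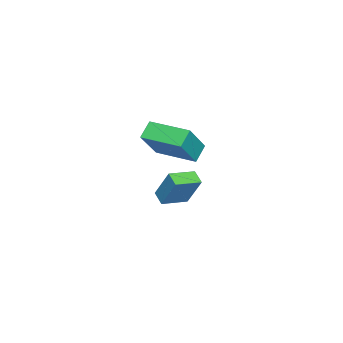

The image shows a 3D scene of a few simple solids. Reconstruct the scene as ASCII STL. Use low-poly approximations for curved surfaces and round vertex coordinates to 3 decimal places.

solid 
facet normal -0.602 0.163 -0.781
outer loop
vertex -0.322 -0.014 3.01
vertex 0.207 2.069 3.038
vertex 0.468 -0.206 2.361
endloop
endfacet
facet normal -0.246 -0.969 -0.013
outer loop
vertex 1.733 -0.549 4.002
vertex -0.322 -0.014 3.01
vertex 0.468 -0.206 2.361
endloop
endfacet
facet normal -0.602 0.163 -0.781
outer loop
vertex 0.468 -0.206 2.361
vertex 0.207 2.069 3.038
vertex 0.997 1.878 2.389
endloop
endfacet
facet normal 0.759 -0.184 -0.624
outer loop
vertex 0.997 1.878 2.389
vertex 1.733 -0.549 4.002
vertex 0.468 -0.206 2.361
endloop
endfacet
facet normal -0.759 0.184 0.624
outer loop
vertex -0.322 -0.014 3.01
vertex 1.472 1.726 4.679
vertex 0.207 2.069 3.038
endloop
endfacet
facet normal -0.246 -0.969 -0.014
outer loop
vertex 0.943 -0.358 4.651
vertex -0.322 -0.014 3.01
vertex 1.733 -0.549 4.002
endloop
endfacet
facet normal -0.759 0.184 0.624
outer loop
vertex 0.943 -0.358 4.651
vertex 1.472 1.726 4.679
vertex -0.322 -0.014 3.01
endloop
endfacet
facet normal 0.245 0.969 0.013
outer loop
vertex 0.207 2.069 3.038
vertex 1.472 1.726 4.679
vertex 0.997 1.878 2.389
endloop
endfacet
facet normal 0.759 -0.184 -0.624
outer loop
vertex 2.262 1.534 4.03
vertex 1.733 -0.549 4.002
vertex 0.997 1.878 2.389
endloop
endfacet
facet normal 0.246 0.969 0.013
outer loop
vertex 0.997 1.878 2.389
vertex 1.472 1.726 4.679
vertex 2.262 1.534 4.03
endloop
endfacet
facet normal 0.602 -0.163 0.781
outer loop
vertex 2.262 1.534 4.03
vertex 0.943 -0.358 4.651
vertex 1.733 -0.549 4.002
endloop
endfacet
facet normal 0.602 -0.163 0.781
outer loop
vertex 1.472 1.726 4.679
vertex 0.943 -0.358 4.651
vertex 2.262 1.534 4.03
endloop
endfacet
facet normal -0.674 -0.610 0.416
outer loop
vertex -2.591 -0.542 -0.891
vertex -3.663 0.456 -1.166
vertex -2.911 -1.355 -2.601
endloop
endfacet
facet normal 0.719 -0.670 0.184
outer loop
vertex -2.337 -0.836 -2.954
vertex -2.591 -0.542 -0.891
vertex -2.911 -1.355 -2.601
endloop
endfacet
facet normal -0.675 -0.610 0.416
outer loop
vertex -2.911 -1.355 -2.601
vertex -3.663 0.456 -1.166
vertex -3.982 -0.357 -2.875
endloop
endfacet
facet normal -0.166 -0.423 -0.891
outer loop
vertex -3.982 -0.357 -2.875
vertex -2.337 -0.836 -2.954
vertex -2.911 -1.355 -2.601
endloop
endfacet
facet normal 0.165 0.423 0.891
outer loop
vertex -2.591 -0.542 -0.891
vertex -3.089 0.975 -1.519
vertex -3.663 0.456 -1.166
endloop
endfacet
facet normal 0.720 -0.669 0.184
outer loop
vertex -2.018 -0.023 -1.245
vertex -2.591 -0.542 -0.891
vertex -2.337 -0.836 -2.954
endloop
endfacet
facet normal 0.167 0.423 0.890
outer loop
vertex -2.018 -0.023 -1.245
vertex -3.089 0.975 -1.519
vertex -2.591 -0.542 -0.891
endloop
endfacet
facet normal -0.719 0.670 -0.184
outer loop
vertex -3.663 0.456 -1.166
vertex -3.089 0.975 -1.519
vertex -3.982 -0.357 -2.875
endloop
endfacet
facet normal -0.166 -0.424 -0.890
outer loop
vertex -3.409 0.162 -3.229
vertex -2.337 -0.836 -2.954
vertex -3.982 -0.357 -2.875
endloop
endfacet
facet normal -0.720 0.669 -0.184
outer loop
vertex -3.982 -0.357 -2.875
vertex -3.089 0.975 -1.519
vertex -3.409 0.162 -3.229
endloop
endfacet
facet normal 0.675 0.610 -0.416
outer loop
vertex -3.409 0.162 -3.229
vertex -2.018 -0.023 -1.245
vertex -2.337 -0.836 -2.954
endloop
endfacet
facet normal 0.675 0.610 -0.416
outer loop
vertex -3.089 0.975 -1.519
vertex -2.018 -0.023 -1.245
vertex -3.409 0.162 -3.229
endloop
endfacet

endsolid


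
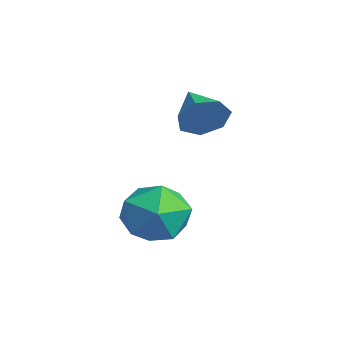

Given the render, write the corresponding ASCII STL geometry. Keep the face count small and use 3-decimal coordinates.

solid 
facet normal 0.942 -0.023 -0.336
outer loop
vertex -0.95 -0.968 1.804
vertex -1.213 -0.589 1.042
vertex -0.936 -0.195 1.791
endloop
endfacet
facet normal -0.108 0.019 0.994
outer loop
vertex -0.95 -0.968 1.804
vertex -0.936 -0.195 1.791
vertex -2.767 -0.551 1.598
endloop
endfacet
facet normal 0.941 -0.022 -0.337
outer loop
vertex -0.936 -0.195 1.791
vertex -1.213 -0.589 1.042
vertex -1.131 0.281 1.215
endloop
endfacet
facet normal -0.210 0.718 0.664
outer loop
vertex -0.936 -0.195 1.791
vertex -1.131 0.281 1.215
vertex -2.767 -0.551 1.598
endloop
endfacet
facet normal 0.941 -0.022 -0.337
outer loop
vertex -1.131 0.281 1.215
vertex -1.213 -0.589 1.042
vertex -1.388 0.102 0.509
endloop
endfacet
facet normal -0.463 0.885 -0.056
outer loop
vertex -1.131 0.281 1.215
vertex -1.388 0.102 0.509
vertex -2.767 -0.551 1.598
endloop
endfacet
facet normal 0.941 -0.021 -0.337
outer loop
vertex -1.388 0.102 0.509
vertex -1.213 -0.589 1.042
vertex -1.513 -0.597 0.204
endloop
endfacet
facet normal -0.677 0.393 -0.622
outer loop
vertex -1.388 0.102 0.509
vertex -1.513 -0.597 0.204
vertex -2.767 -0.551 1.598
endloop
endfacet
facet normal 0.941 -0.023 -0.337
outer loop
vertex -1.513 -0.597 0.204
vertex -1.213 -0.589 1.042
vertex -1.413 -1.289 0.531
endloop
endfacet
facet normal -0.692 -0.388 -0.609
outer loop
vertex -1.513 -0.597 0.204
vertex -1.413 -1.289 0.531
vertex -2.767 -0.551 1.598
endloop
endfacet
facet normal 0.942 -0.024 -0.336
outer loop
vertex -1.413 -1.289 0.531
vertex -1.213 -0.589 1.042
vertex -1.163 -1.454 1.243
endloop
endfacet
facet normal -0.495 -0.868 -0.027
outer loop
vertex -1.413 -1.289 0.531
vertex -1.163 -1.454 1.243
vertex -2.767 -0.551 1.598
endloop
endfacet
facet normal 0.941 -0.024 -0.337
outer loop
vertex -1.163 -1.454 1.243
vertex -1.213 -0.589 1.042
vertex -0.95 -0.968 1.804
endloop
endfacet
facet normal -0.236 -0.688 0.686
outer loop
vertex -1.163 -1.454 1.243
vertex -0.95 -0.968 1.804
vertex -2.767 -0.551 1.598
endloop
endfacet
facet normal -0.500 0.314 0.807
outer loop
vertex 0.667 -2.031 -1.162
vertex 0.273 -3.179 -0.959
vertex 1.327 -2.793 -0.457
endloop
endfacet
facet normal 0.081 0.714 0.696
outer loop
vertex 0.667 -2.031 -1.162
vertex 1.327 -2.793 -0.457
vertex 1.892 -2.064 -1.271
endloop
endfacet
facet normal 0.031 0.999 0.043
outer loop
vertex 0.667 -2.031 -1.162
vertex 1.892 -2.064 -1.271
vertex 1.186 -1.999 -2.277
endloop
endfacet
facet normal -0.581 0.775 -0.248
outer loop
vertex 0.667 -2.031 -1.162
vertex 1.186 -1.999 -2.277
vertex 0.185 -2.688 -2.084
endloop
endfacet
facet normal -0.909 0.352 0.225
outer loop
vertex 0.667 -2.031 -1.162
vertex 0.185 -2.688 -2.084
vertex 0.273 -3.179 -0.959
endloop
endfacet
facet normal 0.650 0.284 0.705
outer loop
vertex 1.892 -2.064 -1.271
vertex 1.327 -2.793 -0.457
vertex 2.255 -3.232 -1.136
endloop
endfacet
facet normal -0.289 -0.363 0.886
outer loop
vertex 1.327 -2.793 -0.457
vertex 0.273 -3.179 -0.959
vertex 1.254 -3.921 -0.943
endloop
endfacet
facet normal -0.951 -0.302 -0.058
outer loop
vertex 0.273 -3.179 -0.959
vertex 0.185 -2.688 -2.084
vertex 0.548 -3.856 -1.949
endloop
endfacet
facet normal -0.421 0.382 -0.823
outer loop
vertex 0.185 -2.688 -2.084
vertex 1.186 -1.999 -2.277
vertex 1.113 -3.127 -2.763
endloop
endfacet
facet normal 0.569 0.744 -0.351
outer loop
vertex 1.186 -1.999 -2.277
vertex 1.892 -2.064 -1.271
vertex 2.167 -2.741 -2.261
endloop
endfacet
facet normal 0.581 -0.775 0.248
outer loop
vertex 1.773 -3.889 -2.058
vertex 2.255 -3.232 -1.136
vertex 1.254 -3.921 -0.943
endloop
endfacet
facet normal -0.031 -0.999 -0.043
outer loop
vertex 1.773 -3.889 -2.058
vertex 1.254 -3.921 -0.943
vertex 0.548 -3.856 -1.949
endloop
endfacet
facet normal -0.081 -0.714 -0.696
outer loop
vertex 1.773 -3.889 -2.058
vertex 0.548 -3.856 -1.949
vertex 1.113 -3.127 -2.763
endloop
endfacet
facet normal 0.500 -0.314 -0.807
outer loop
vertex 1.773 -3.889 -2.058
vertex 1.113 -3.127 -2.763
vertex 2.167 -2.741 -2.261
endloop
endfacet
facet normal 0.909 -0.352 -0.225
outer loop
vertex 1.773 -3.889 -2.058
vertex 2.167 -2.741 -2.261
vertex 2.255 -3.232 -1.136
endloop
endfacet
facet normal 0.421 -0.382 0.823
outer loop
vertex 1.254 -3.921 -0.943
vertex 2.255 -3.232 -1.136
vertex 1.327 -2.793 -0.457
endloop
endfacet
facet normal -0.569 -0.744 0.351
outer loop
vertex 0.548 -3.856 -1.949
vertex 1.254 -3.921 -0.943
vertex 0.273 -3.179 -0.959
endloop
endfacet
facet normal -0.650 -0.284 -0.705
outer loop
vertex 1.113 -3.127 -2.763
vertex 0.548 -3.856 -1.949
vertex 0.185 -2.688 -2.084
endloop
endfacet
facet normal 0.289 0.363 -0.886
outer loop
vertex 2.167 -2.741 -2.261
vertex 1.113 -3.127 -2.763
vertex 1.186 -1.999 -2.277
endloop
endfacet
facet normal 0.951 0.302 0.058
outer loop
vertex 2.255 -3.232 -1.136
vertex 2.167 -2.741 -2.261
vertex 1.892 -2.064 -1.271
endloop
endfacet

endsolid


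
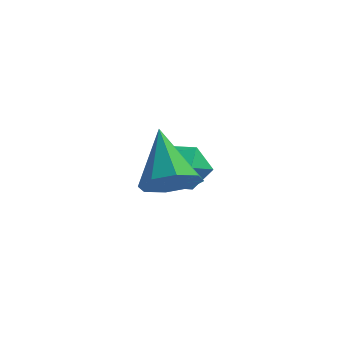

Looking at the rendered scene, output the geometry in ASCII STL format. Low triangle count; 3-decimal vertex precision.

solid 
facet normal 0.074 0.889 -0.452
outer loop
vertex -1.568 1.369 -3.025
vertex -2.272 1.564 -2.757
vertex -1.638 1.725 -2.336
endloop
endfacet
facet normal 0.718 0.646 -0.261
outer loop
vertex -1.568 1.369 -3.025
vertex -1.638 1.725 -2.336
vertex -1.138 1.135 -2.42
endloop
endfacet
facet normal 0.817 0.012 -0.576
outer loop
vertex -1.568 1.369 -3.025
vertex -1.138 1.135 -2.42
vertex -1.463 0.609 -2.892
endloop
endfacet
facet normal 0.236 -0.136 -0.962
outer loop
vertex -1.568 1.369 -3.025
vertex -1.463 0.609 -2.892
vertex -2.164 0.874 -3.101
endloop
endfacet
facet normal -0.225 0.406 -0.886
outer loop
vertex -1.568 1.369 -3.025
vertex -2.164 0.874 -3.101
vertex -2.272 1.564 -2.757
endloop
endfacet
facet normal 0.714 0.541 0.445
outer loop
vertex -1.138 1.135 -2.42
vertex -1.638 1.725 -2.336
vertex -1.576 1.186 -1.779
endloop
endfacet
facet normal -0.327 0.935 0.135
outer loop
vertex -1.638 1.725 -2.336
vertex -2.272 1.564 -2.757
vertex -2.277 1.451 -1.988
endloop
endfacet
facet normal -0.810 0.155 -0.566
outer loop
vertex -2.272 1.564 -2.757
vertex -2.164 0.874 -3.101
vertex -2.602 0.925 -2.46
endloop
endfacet
facet normal -0.067 -0.721 -0.690
outer loop
vertex -2.164 0.874 -3.101
vertex -1.463 0.609 -2.892
vertex -2.102 0.335 -2.544
endloop
endfacet
facet normal 0.874 -0.482 -0.065
outer loop
vertex -1.463 0.609 -2.892
vertex -1.138 1.135 -2.42
vertex -1.468 0.496 -2.123
endloop
endfacet
facet normal -0.236 0.136 0.962
outer loop
vertex -2.172 0.691 -1.855
vertex -1.576 1.186 -1.779
vertex -2.277 1.451 -1.988
endloop
endfacet
facet normal -0.817 -0.012 0.576
outer loop
vertex -2.172 0.691 -1.855
vertex -2.277 1.451 -1.988
vertex -2.602 0.925 -2.46
endloop
endfacet
facet normal -0.718 -0.646 0.261
outer loop
vertex -2.172 0.691 -1.855
vertex -2.602 0.925 -2.46
vertex -2.102 0.335 -2.544
endloop
endfacet
facet normal -0.074 -0.889 0.452
outer loop
vertex -2.172 0.691 -1.855
vertex -2.102 0.335 -2.544
vertex -1.468 0.496 -2.123
endloop
endfacet
facet normal 0.225 -0.406 0.886
outer loop
vertex -2.172 0.691 -1.855
vertex -1.468 0.496 -2.123
vertex -1.576 1.186 -1.779
endloop
endfacet
facet normal 0.067 0.721 0.690
outer loop
vertex -2.277 1.451 -1.988
vertex -1.576 1.186 -1.779
vertex -1.638 1.725 -2.336
endloop
endfacet
facet normal -0.874 0.482 0.065
outer loop
vertex -2.602 0.925 -2.46
vertex -2.277 1.451 -1.988
vertex -2.272 1.564 -2.757
endloop
endfacet
facet normal -0.714 -0.541 -0.445
outer loop
vertex -2.102 0.335 -2.544
vertex -2.602 0.925 -2.46
vertex -2.164 0.874 -3.101
endloop
endfacet
facet normal 0.327 -0.935 -0.135
outer loop
vertex -1.468 0.496 -2.123
vertex -2.102 0.335 -2.544
vertex -1.463 0.609 -2.892
endloop
endfacet
facet normal 0.810 -0.155 0.566
outer loop
vertex -1.576 1.186 -1.779
vertex -1.468 0.496 -2.123
vertex -1.138 1.135 -2.42
endloop
endfacet
facet normal 0.407 -0.596 -0.693
outer loop
vertex -0.535 -1.511 -1.227
vertex -1.181 -1.508 -1.609
vertex -0.562 -1.084 -1.61
endloop
endfacet
facet normal 0.688 0.508 0.518
outer loop
vertex -0.535 -1.511 -1.227
vertex -0.562 -1.084 -1.61
vertex -1.859 -0.512 -0.451
endloop
endfacet
facet normal 0.406 -0.595 -0.694
outer loop
vertex -0.562 -1.084 -1.61
vertex -1.181 -1.508 -1.609
vertex -0.952 -0.905 -1.992
endloop
endfacet
facet normal 0.410 0.912 0.009
outer loop
vertex -0.562 -1.084 -1.61
vertex -0.952 -0.905 -1.992
vertex -1.859 -0.512 -0.451
endloop
endfacet
facet normal 0.406 -0.595 -0.694
outer loop
vertex -0.952 -0.905 -1.992
vertex -1.181 -1.508 -1.609
vertex -1.476 -1.08 -2.149
endloop
endfacet
facet normal -0.200 0.915 -0.351
outer loop
vertex -0.952 -0.905 -1.992
vertex -1.476 -1.08 -2.149
vertex -1.859 -0.512 -0.451
endloop
endfacet
facet normal 0.405 -0.596 -0.694
outer loop
vertex -1.476 -1.08 -2.149
vertex -1.181 -1.508 -1.609
vertex -1.827 -1.504 -1.99
endloop
endfacet
facet normal -0.782 0.516 -0.349
outer loop
vertex -1.476 -1.08 -2.149
vertex -1.827 -1.504 -1.99
vertex -1.859 -0.512 -0.451
endloop
endfacet
facet normal 0.405 -0.596 -0.693
outer loop
vertex -1.827 -1.504 -1.99
vertex -1.181 -1.508 -1.609
vertex -1.8 -1.931 -1.607
endloop
endfacet
facet normal -0.999 -0.052 0.013
outer loop
vertex -1.827 -1.504 -1.99
vertex -1.8 -1.931 -1.607
vertex -1.859 -0.512 -0.451
endloop
endfacet
facet normal 0.405 -0.597 -0.693
outer loop
vertex -1.8 -1.931 -1.607
vertex -1.181 -1.508 -1.609
vertex -1.411 -2.11 -1.225
endloop
endfacet
facet normal -0.722 -0.455 0.522
outer loop
vertex -1.8 -1.931 -1.607
vertex -1.411 -2.11 -1.225
vertex -1.859 -0.512 -0.451
endloop
endfacet
facet normal 0.406 -0.597 -0.692
outer loop
vertex -1.411 -2.11 -1.225
vertex -1.181 -1.508 -1.609
vertex -0.887 -1.936 -1.068
endloop
endfacet
facet normal -0.112 -0.458 0.882
outer loop
vertex -1.411 -2.11 -1.225
vertex -0.887 -1.936 -1.068
vertex -1.859 -0.512 -0.451
endloop
endfacet
facet normal 0.407 -0.596 -0.692
outer loop
vertex -0.887 -1.936 -1.068
vertex -1.181 -1.508 -1.609
vertex -0.535 -1.511 -1.227
endloop
endfacet
facet normal 0.470 -0.060 0.880
outer loop
vertex -0.887 -1.936 -1.068
vertex -0.535 -1.511 -1.227
vertex -1.859 -0.512 -0.451
endloop
endfacet

endsolid


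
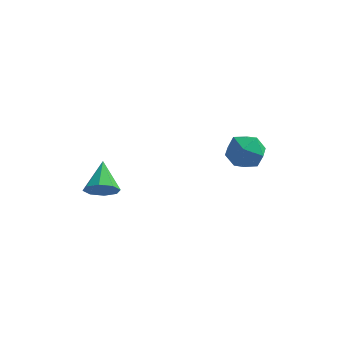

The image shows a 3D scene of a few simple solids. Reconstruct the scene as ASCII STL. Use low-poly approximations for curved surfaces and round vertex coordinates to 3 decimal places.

solid 
facet normal 0.164 -0.836 -0.523
outer loop
vertex -1.374 -2.541 -4.288
vertex -2.075 -2.64 -4.349
vertex -1.58 -2.304 -4.731
endloop
endfacet
facet normal 0.757 0.653 -0.002
outer loop
vertex -1.374 -2.541 -4.288
vertex -1.58 -2.304 -4.731
vertex -2.305 -1.46 -3.611
endloop
endfacet
facet normal 0.163 -0.836 -0.524
outer loop
vertex -1.58 -2.304 -4.731
vertex -2.075 -2.64 -4.349
vertex -2.075 -2.263 -4.951
endloop
endfacet
facet normal 0.274 0.845 -0.459
outer loop
vertex -1.58 -2.304 -4.731
vertex -2.075 -2.263 -4.951
vertex -2.305 -1.46 -3.611
endloop
endfacet
facet normal 0.163 -0.836 -0.524
outer loop
vertex -2.075 -2.263 -4.951
vertex -2.075 -2.64 -4.349
vertex -2.571 -2.443 -4.818
endloop
endfacet
facet normal -0.411 0.749 -0.519
outer loop
vertex -2.075 -2.263 -4.951
vertex -2.571 -2.443 -4.818
vertex -2.305 -1.46 -3.611
endloop
endfacet
facet normal 0.163 -0.836 -0.523
outer loop
vertex -2.571 -2.443 -4.818
vertex -2.075 -2.64 -4.349
vertex -2.775 -2.738 -4.41
endloop
endfacet
facet normal -0.896 0.420 -0.144
outer loop
vertex -2.571 -2.443 -4.818
vertex -2.775 -2.738 -4.41
vertex -2.305 -1.46 -3.611
endloop
endfacet
facet normal 0.163 -0.836 -0.523
outer loop
vertex -2.775 -2.738 -4.41
vertex -2.075 -2.64 -4.349
vertex -2.57 -2.976 -3.966
endloop
endfacet
facet normal -0.895 0.053 0.442
outer loop
vertex -2.775 -2.738 -4.41
vertex -2.57 -2.976 -3.966
vertex -2.305 -1.46 -3.611
endloop
endfacet
facet normal 0.163 -0.837 -0.523
outer loop
vertex -2.57 -2.976 -3.966
vertex -2.075 -2.64 -4.349
vertex -2.074 -3.016 -3.747
endloop
endfacet
facet normal -0.409 -0.140 0.902
outer loop
vertex -2.57 -2.976 -3.966
vertex -2.074 -3.016 -3.747
vertex -2.305 -1.46 -3.611
endloop
endfacet
facet normal 0.164 -0.837 -0.523
outer loop
vertex -2.074 -3.016 -3.747
vertex -2.075 -2.64 -4.349
vertex -1.579 -2.836 -3.88
endloop
endfacet
facet normal 0.274 -0.043 0.961
outer loop
vertex -2.074 -3.016 -3.747
vertex -1.579 -2.836 -3.88
vertex -2.305 -1.46 -3.611
endloop
endfacet
facet normal 0.164 -0.837 -0.523
outer loop
vertex -1.579 -2.836 -3.88
vertex -2.075 -2.64 -4.349
vertex -1.374 -2.541 -4.288
endloop
endfacet
facet normal 0.758 0.285 0.587
outer loop
vertex -1.579 -2.836 -3.88
vertex -1.374 -2.541 -4.288
vertex -2.305 -1.46 -3.611
endloop
endfacet
facet normal -0.045 -0.145 0.988
outer loop
vertex 3.174 0.62 -2.931
vertex 2.284 0.553 -2.981
vertex 2.793 -0.177 -3.065
endloop
endfacet
facet normal 0.570 -0.394 0.722
outer loop
vertex 3.174 0.62 -2.931
vertex 2.793 -0.177 -3.065
vertex 3.527 0.049 -3.521
endloop
endfacet
facet normal 0.905 0.147 0.399
outer loop
vertex 3.174 0.62 -2.931
vertex 3.527 0.049 -3.521
vertex 3.473 0.919 -3.719
endloop
endfacet
facet normal 0.499 0.730 0.467
outer loop
vertex 3.174 0.62 -2.931
vertex 3.473 0.919 -3.719
vertex 2.705 1.231 -3.385
endloop
endfacet
facet normal -0.088 0.550 0.831
outer loop
vertex 3.174 0.62 -2.931
vertex 2.705 1.231 -3.385
vertex 2.284 0.553 -2.981
endloop
endfacet
facet normal 0.412 -0.883 0.226
outer loop
vertex 3.527 0.049 -3.521
vertex 2.793 -0.177 -3.065
vertex 2.855 -0.371 -3.935
endloop
endfacet
facet normal -0.580 -0.480 0.658
outer loop
vertex 2.793 -0.177 -3.065
vertex 2.284 0.553 -2.981
vertex 2.087 -0.059 -3.601
endloop
endfacet
facet normal -0.651 0.644 0.403
outer loop
vertex 2.284 0.553 -2.981
vertex 2.705 1.231 -3.385
vertex 2.033 0.811 -3.799
endloop
endfacet
facet normal 0.299 0.936 -0.187
outer loop
vertex 2.705 1.231 -3.385
vertex 3.473 0.919 -3.719
vertex 2.767 1.037 -4.255
endloop
endfacet
facet normal 0.955 -0.008 -0.296
outer loop
vertex 3.473 0.919 -3.719
vertex 3.527 0.049 -3.521
vertex 3.276 0.307 -4.339
endloop
endfacet
facet normal -0.499 -0.730 -0.467
outer loop
vertex 2.386 0.24 -4.389
vertex 2.855 -0.371 -3.935
vertex 2.087 -0.059 -3.601
endloop
endfacet
facet normal -0.905 -0.147 -0.399
outer loop
vertex 2.386 0.24 -4.389
vertex 2.087 -0.059 -3.601
vertex 2.033 0.811 -3.799
endloop
endfacet
facet normal -0.570 0.394 -0.722
outer loop
vertex 2.386 0.24 -4.389
vertex 2.033 0.811 -3.799
vertex 2.767 1.037 -4.255
endloop
endfacet
facet normal 0.045 0.145 -0.988
outer loop
vertex 2.386 0.24 -4.389
vertex 2.767 1.037 -4.255
vertex 3.276 0.307 -4.339
endloop
endfacet
facet normal 0.088 -0.550 -0.831
outer loop
vertex 2.386 0.24 -4.389
vertex 3.276 0.307 -4.339
vertex 2.855 -0.371 -3.935
endloop
endfacet
facet normal -0.299 -0.936 0.187
outer loop
vertex 2.087 -0.059 -3.601
vertex 2.855 -0.371 -3.935
vertex 2.793 -0.177 -3.065
endloop
endfacet
facet normal -0.955 0.008 0.296
outer loop
vertex 2.033 0.811 -3.799
vertex 2.087 -0.059 -3.601
vertex 2.284 0.553 -2.981
endloop
endfacet
facet normal -0.412 0.883 -0.226
outer loop
vertex 2.767 1.037 -4.255
vertex 2.033 0.811 -3.799
vertex 2.705 1.231 -3.385
endloop
endfacet
facet normal 0.580 0.480 -0.658
outer loop
vertex 3.276 0.307 -4.339
vertex 2.767 1.037 -4.255
vertex 3.473 0.919 -3.719
endloop
endfacet
facet normal 0.651 -0.644 -0.403
outer loop
vertex 2.855 -0.371 -3.935
vertex 3.276 0.307 -4.339
vertex 3.527 0.049 -3.521
endloop
endfacet

endsolid
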